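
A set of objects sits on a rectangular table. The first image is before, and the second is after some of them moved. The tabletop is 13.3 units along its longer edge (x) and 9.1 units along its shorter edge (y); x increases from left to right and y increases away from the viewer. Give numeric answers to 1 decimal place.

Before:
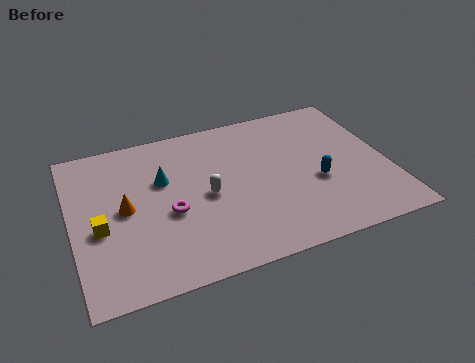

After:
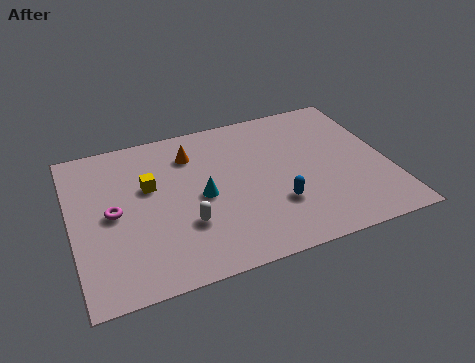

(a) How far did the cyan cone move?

2.1

The cyan cone moved from about (3.9, 5.8) to (5.4, 4.3), a distance of √(1.5² + 1.5²) ≈ 2.1.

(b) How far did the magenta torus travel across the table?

2.4

The magenta torus was near (4.0, 3.8) before and (1.7, 4.5) after, so it travelled √(2.3² + 0.7²) ≈ 2.4 units.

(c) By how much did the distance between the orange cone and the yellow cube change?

+1.0

Before: roughly 1.4 units apart; after: 2.4. That's 1.0 units further apart.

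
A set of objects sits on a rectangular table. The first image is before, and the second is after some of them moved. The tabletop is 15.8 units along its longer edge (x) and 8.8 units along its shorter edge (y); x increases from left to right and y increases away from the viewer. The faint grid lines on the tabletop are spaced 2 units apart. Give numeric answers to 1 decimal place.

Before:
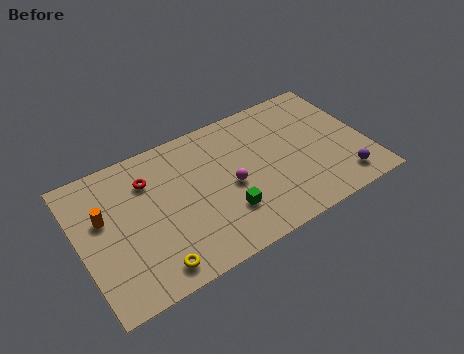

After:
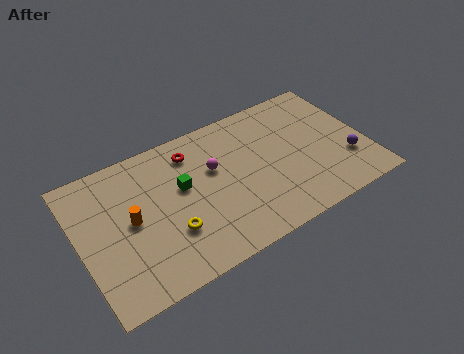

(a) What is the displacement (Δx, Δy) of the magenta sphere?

(-0.7, 1.5)

From the two frames, the magenta sphere sits at roughly (8.2, 4.0) before and (7.5, 5.5) after.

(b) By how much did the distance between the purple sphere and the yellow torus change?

-0.7

The distance was about 10.6 in the first image and 9.9 in the second, so they moved 0.7 units closer together.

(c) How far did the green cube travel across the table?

3.4

From (7.7, 2.5) to (5.7, 5.2), the green cube covered √(2.0² + 2.7²) ≈ 3.4 units.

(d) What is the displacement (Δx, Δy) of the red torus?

(2.5, 0.6)

The red torus started near (4.0, 6.5) and ended near (6.5, 7.1).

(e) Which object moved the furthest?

the green cube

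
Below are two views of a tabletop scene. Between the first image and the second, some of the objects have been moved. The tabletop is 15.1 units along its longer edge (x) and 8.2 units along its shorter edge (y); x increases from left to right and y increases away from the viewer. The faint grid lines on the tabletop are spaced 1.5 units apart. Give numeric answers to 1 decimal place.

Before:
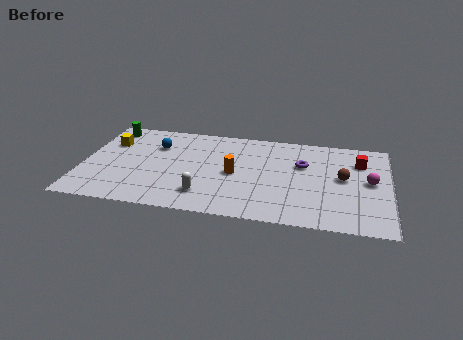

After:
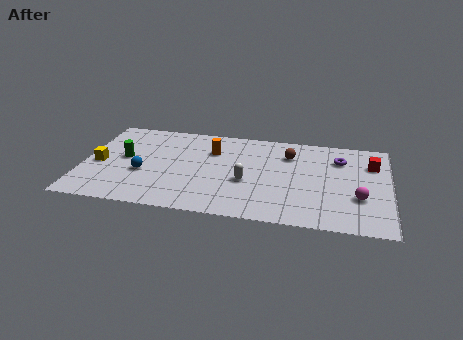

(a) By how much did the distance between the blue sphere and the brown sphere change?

-1.7

They were about 9.4 units apart before and 7.7 after — 1.7 units closer together.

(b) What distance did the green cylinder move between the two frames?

2.8

The green cylinder was near (1.1, 7.1) before and (2.0, 4.4) after, so it travelled √(0.9² + 2.7²) ≈ 2.8 units.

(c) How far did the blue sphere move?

2.6

The blue sphere was near (3.5, 5.8) before and (3.0, 3.2) after, so it travelled √(0.5² + 2.6²) ≈ 2.6 units.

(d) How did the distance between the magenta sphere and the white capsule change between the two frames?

-2.9

Before: roughly 8.4 units apart; after: 5.5. That's 2.9 units closer together.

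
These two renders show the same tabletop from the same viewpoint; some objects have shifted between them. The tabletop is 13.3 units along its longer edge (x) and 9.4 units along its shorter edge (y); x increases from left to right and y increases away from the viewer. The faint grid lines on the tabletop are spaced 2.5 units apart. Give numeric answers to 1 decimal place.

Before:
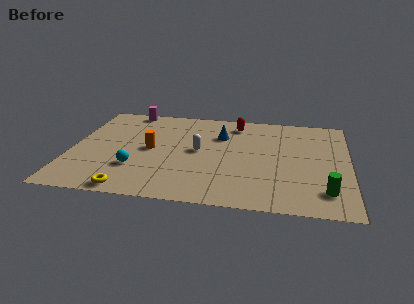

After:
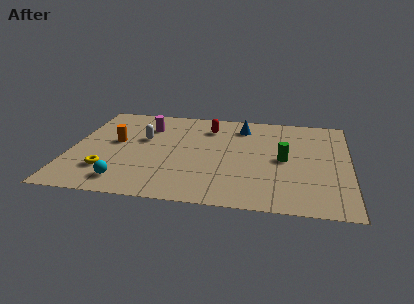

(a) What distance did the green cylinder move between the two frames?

3.4

The green cylinder was near (12.2, 1.9) before and (10.2, 4.6) after, so it travelled √(2.0² + 2.7²) ≈ 3.4 units.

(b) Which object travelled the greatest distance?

the green cylinder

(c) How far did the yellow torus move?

2.0

From (3.1, 0.8) to (1.9, 2.4), the yellow torus covered √(1.2² + 1.6²) ≈ 2.0 units.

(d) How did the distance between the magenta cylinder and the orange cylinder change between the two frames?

-1.8

The distance was about 4.1 in the first image and 2.3 in the second, so they moved 1.8 units closer together.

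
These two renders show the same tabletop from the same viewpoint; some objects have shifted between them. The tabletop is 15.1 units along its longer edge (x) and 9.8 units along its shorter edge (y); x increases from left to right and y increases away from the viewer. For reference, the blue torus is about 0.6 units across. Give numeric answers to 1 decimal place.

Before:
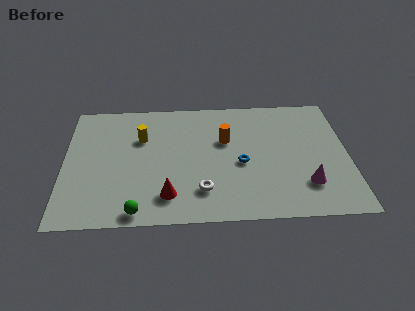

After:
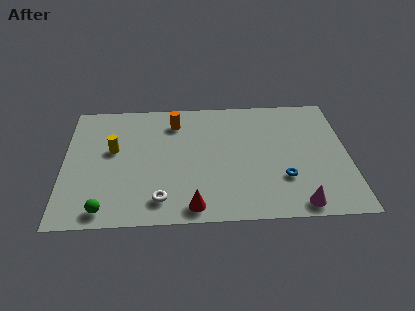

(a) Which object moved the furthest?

the orange cylinder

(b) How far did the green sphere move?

1.7

From (3.9, 0.9) to (2.2, 1.1), the green sphere covered √(1.7² + 0.2²) ≈ 1.7 units.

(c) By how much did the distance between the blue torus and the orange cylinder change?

+5.4

The distance was about 2.1 in the first image and 7.5 in the second, so they moved 5.4 units further apart.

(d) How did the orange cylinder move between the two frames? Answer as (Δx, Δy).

(-2.7, 1.6)

The orange cylinder started near (8.6, 6.2) and ended near (5.9, 7.8).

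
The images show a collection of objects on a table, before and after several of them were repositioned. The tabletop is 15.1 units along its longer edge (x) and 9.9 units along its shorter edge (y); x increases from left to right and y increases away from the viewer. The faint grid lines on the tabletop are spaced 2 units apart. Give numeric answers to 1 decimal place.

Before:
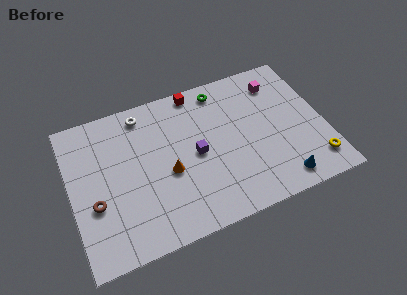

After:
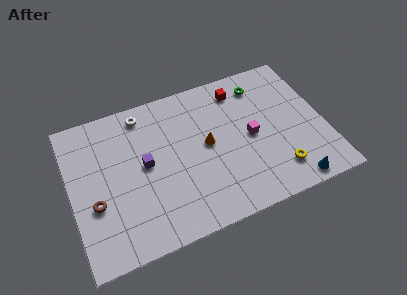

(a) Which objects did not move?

the white torus and the brown torus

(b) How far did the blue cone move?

0.7

The blue cone moved from about (12.1, 1.3) to (12.7, 0.9), a distance of √(0.6² + 0.4²) ≈ 0.7.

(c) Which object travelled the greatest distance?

the magenta cube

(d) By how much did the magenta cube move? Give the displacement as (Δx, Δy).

(-2.0, -3.1)

From the two frames, the magenta cube sits at roughly (12.7, 7.9) before and (10.7, 4.8) after.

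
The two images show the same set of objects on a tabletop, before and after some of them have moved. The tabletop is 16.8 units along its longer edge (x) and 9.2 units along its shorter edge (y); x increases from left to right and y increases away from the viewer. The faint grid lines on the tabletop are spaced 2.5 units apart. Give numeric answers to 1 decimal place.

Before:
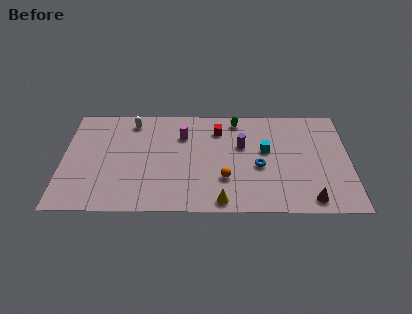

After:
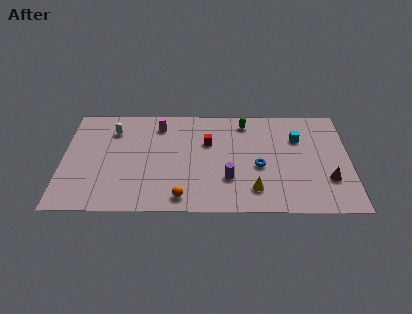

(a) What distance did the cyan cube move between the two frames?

2.2

The cyan cube moved from about (11.9, 5.3) to (13.8, 6.4), a distance of √(1.9² + 1.1²) ≈ 2.2.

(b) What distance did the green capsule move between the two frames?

0.5

The green capsule moved from about (10.2, 8.0) to (10.7, 7.8), a distance of √(0.5² + 0.2²) ≈ 0.5.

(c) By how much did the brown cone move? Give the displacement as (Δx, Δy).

(1.1, 1.7)

The brown cone started near (14.4, 1.1) and ended near (15.5, 2.8).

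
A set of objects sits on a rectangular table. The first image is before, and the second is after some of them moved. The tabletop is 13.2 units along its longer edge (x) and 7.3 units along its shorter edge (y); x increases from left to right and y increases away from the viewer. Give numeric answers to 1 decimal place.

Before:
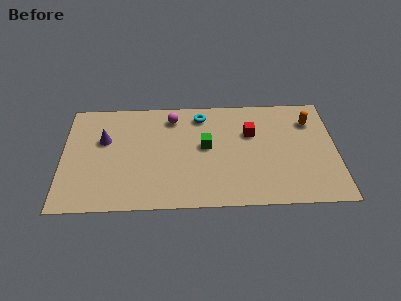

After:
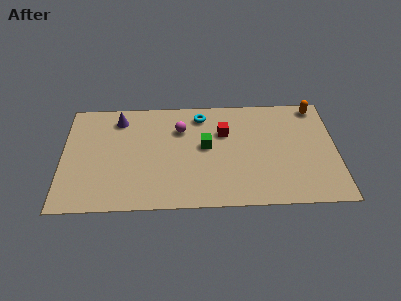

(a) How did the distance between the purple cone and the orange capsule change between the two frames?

-0.4

They were about 10.0 units apart before and 9.6 after — 0.4 units closer together.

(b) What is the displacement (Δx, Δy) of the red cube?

(-1.3, 0.1)

The red cube was at about (9.1, 4.8) and moved to about (7.8, 4.9).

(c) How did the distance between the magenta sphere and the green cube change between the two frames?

-0.9

They were about 2.6 units apart before and 1.7 after — 0.9 units closer together.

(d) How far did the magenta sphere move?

0.9

From (5.3, 6.0) to (5.7, 5.2), the magenta sphere covered √(0.4² + 0.8²) ≈ 0.9 units.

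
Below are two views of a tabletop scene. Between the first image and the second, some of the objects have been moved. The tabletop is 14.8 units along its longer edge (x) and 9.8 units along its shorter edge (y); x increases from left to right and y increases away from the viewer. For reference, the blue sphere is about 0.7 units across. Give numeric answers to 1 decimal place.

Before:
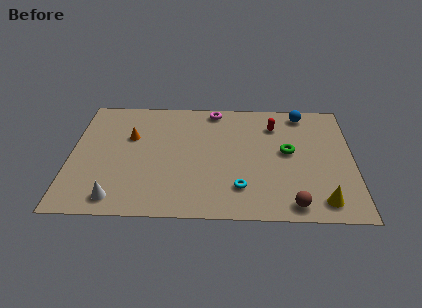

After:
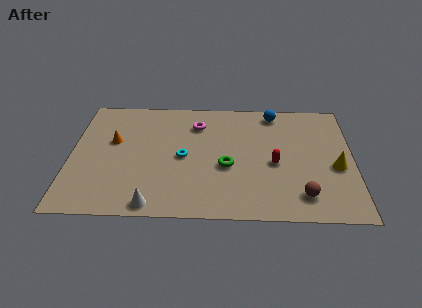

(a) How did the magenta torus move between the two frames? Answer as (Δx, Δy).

(-0.9, -1.3)

The magenta torus was at about (7.5, 8.8) and moved to about (6.6, 7.5).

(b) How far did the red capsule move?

3.2

The red capsule moved from about (10.7, 7.5) to (10.7, 4.3), a distance of √(0.0² + 3.2²) ≈ 3.2.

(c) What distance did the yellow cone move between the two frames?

2.8

From (13.1, 1.4) to (13.9, 4.1), the yellow cone covered √(0.8² + 2.7²) ≈ 2.8 units.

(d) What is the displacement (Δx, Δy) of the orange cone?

(-0.9, -0.4)

From the two frames, the orange cone sits at roughly (3.1, 6.3) before and (2.2, 5.9) after.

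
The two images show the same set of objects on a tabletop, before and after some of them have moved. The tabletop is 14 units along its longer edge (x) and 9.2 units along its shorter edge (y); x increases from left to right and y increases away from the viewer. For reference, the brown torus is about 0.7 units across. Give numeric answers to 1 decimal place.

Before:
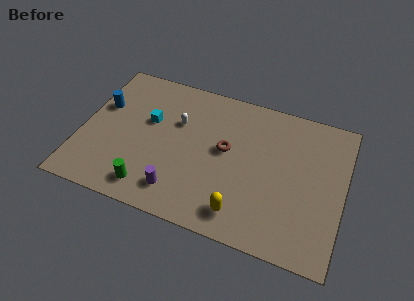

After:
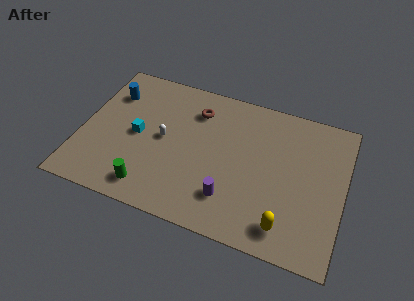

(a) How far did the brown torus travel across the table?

2.7

From (7.7, 5.1) to (5.9, 7.1), the brown torus covered √(1.8² + 2.0²) ≈ 2.7 units.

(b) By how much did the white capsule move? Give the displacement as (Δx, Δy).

(-0.6, -1.3)

From the two frames, the white capsule sits at roughly (5.0, 6.0) before and (4.4, 4.7) after.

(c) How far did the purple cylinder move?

2.7

The purple cylinder was near (5.5, 1.7) before and (8.2, 2.2) after, so it travelled √(2.7² + 0.5²) ≈ 2.7 units.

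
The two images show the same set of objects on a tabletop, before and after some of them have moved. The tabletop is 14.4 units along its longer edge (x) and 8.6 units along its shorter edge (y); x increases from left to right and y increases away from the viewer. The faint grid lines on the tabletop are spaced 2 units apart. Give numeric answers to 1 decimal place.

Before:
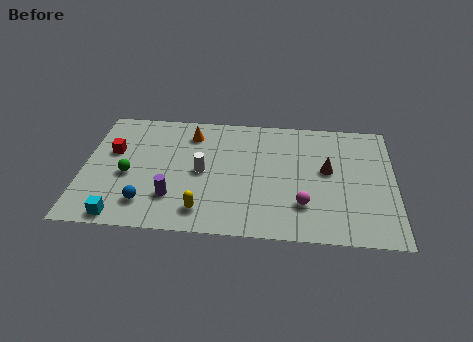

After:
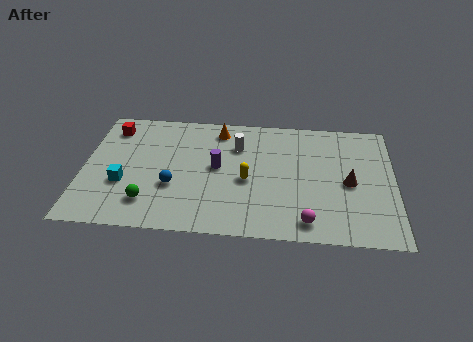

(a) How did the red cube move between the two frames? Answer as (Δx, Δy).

(-0.1, 1.7)

From the two frames, the red cube sits at roughly (1.3, 5.3) before and (1.2, 7.0) after.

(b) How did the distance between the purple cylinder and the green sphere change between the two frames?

+1.6

Before: roughly 2.5 units apart; after: 4.1. That's 1.6 units further apart.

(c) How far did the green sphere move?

2.1

From (2.1, 3.7) to (3.1, 1.9), the green sphere covered √(1.0² + 1.8²) ≈ 2.1 units.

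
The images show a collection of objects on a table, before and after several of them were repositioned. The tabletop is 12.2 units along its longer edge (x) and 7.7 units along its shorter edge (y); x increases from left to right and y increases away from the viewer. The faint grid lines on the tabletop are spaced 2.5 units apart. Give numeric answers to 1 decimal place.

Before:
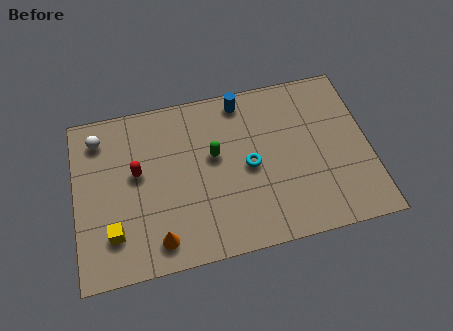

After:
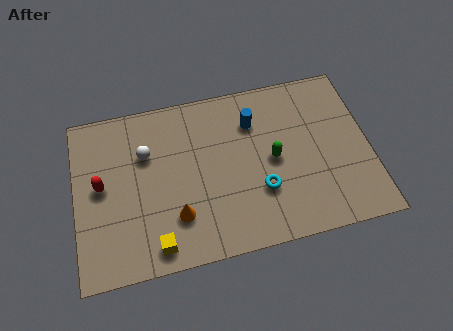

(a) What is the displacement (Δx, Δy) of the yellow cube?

(1.7, -0.9)

From the two frames, the yellow cube sits at roughly (1.5, 1.9) before and (3.2, 1.0) after.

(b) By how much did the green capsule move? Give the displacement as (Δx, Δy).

(2.4, -0.7)

The green capsule started near (5.8, 4.5) and ended near (8.2, 3.8).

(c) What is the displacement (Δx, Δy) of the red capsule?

(-1.5, -0.3)

From the two frames, the red capsule sits at roughly (2.6, 4.4) before and (1.1, 4.1) after.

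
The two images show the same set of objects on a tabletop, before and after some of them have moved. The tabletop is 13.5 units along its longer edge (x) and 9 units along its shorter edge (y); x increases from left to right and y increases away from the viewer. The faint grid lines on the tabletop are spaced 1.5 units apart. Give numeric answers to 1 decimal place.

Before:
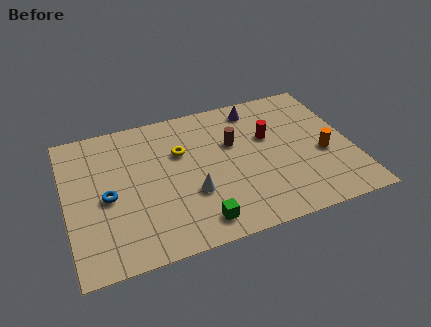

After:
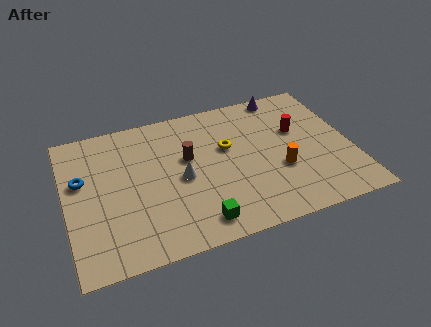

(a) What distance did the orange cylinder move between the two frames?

2.1

The orange cylinder moved from about (12.1, 3.7) to (10.0, 3.3), a distance of √(2.1² + 0.4²) ≈ 2.1.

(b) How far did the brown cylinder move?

2.2

The brown cylinder moved from about (8.0, 5.7) to (5.8, 5.4), a distance of √(2.2² + 0.3²) ≈ 2.2.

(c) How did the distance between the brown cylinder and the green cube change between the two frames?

-0.8

Before: roughly 4.9 units apart; after: 4.1. That's 0.8 units closer together.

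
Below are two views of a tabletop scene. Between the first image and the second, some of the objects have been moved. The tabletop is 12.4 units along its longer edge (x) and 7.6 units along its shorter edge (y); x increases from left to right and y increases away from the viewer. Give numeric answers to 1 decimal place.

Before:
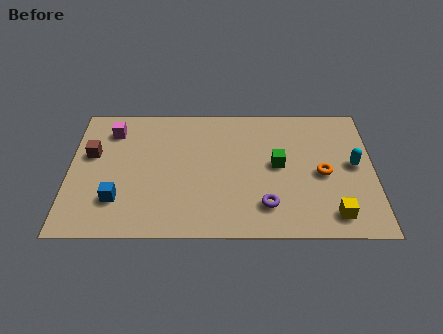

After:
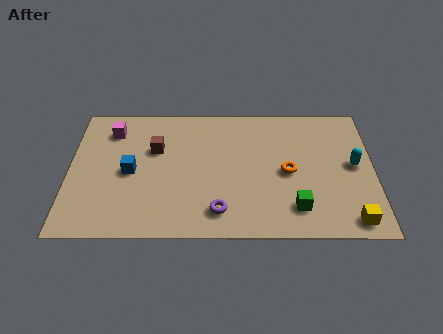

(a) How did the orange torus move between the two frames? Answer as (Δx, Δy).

(-1.4, 0.1)

From the two frames, the orange torus sits at roughly (10.3, 3.5) before and (8.9, 3.6) after.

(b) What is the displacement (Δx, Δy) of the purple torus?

(-1.9, -0.3)

From the two frames, the purple torus sits at roughly (8.0, 1.7) before and (6.1, 1.4) after.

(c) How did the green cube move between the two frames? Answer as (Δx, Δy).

(0.7, -2.4)

The green cube started near (8.5, 4.0) and ended near (9.2, 1.6).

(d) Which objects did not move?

the cyan capsule and the magenta cube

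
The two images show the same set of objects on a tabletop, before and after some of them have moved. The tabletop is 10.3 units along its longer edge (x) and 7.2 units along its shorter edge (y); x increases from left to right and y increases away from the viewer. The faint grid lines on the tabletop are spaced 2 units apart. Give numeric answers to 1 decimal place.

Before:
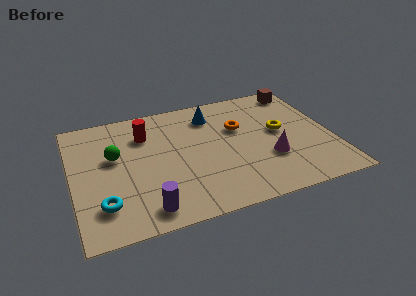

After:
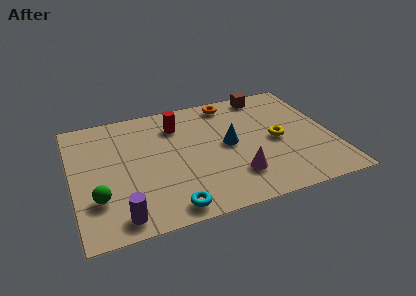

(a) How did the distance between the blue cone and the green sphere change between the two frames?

+1.3

The distance was about 4.2 in the first image and 5.5 in the second, so they moved 1.3 units further apart.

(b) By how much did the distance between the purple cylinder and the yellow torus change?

+0.6

Before: roughly 6.3 units apart; after: 6.9. That's 0.6 units further apart.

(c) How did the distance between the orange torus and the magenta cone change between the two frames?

+2.1

Before: roughly 2.4 units apart; after: 4.5. That's 2.1 units further apart.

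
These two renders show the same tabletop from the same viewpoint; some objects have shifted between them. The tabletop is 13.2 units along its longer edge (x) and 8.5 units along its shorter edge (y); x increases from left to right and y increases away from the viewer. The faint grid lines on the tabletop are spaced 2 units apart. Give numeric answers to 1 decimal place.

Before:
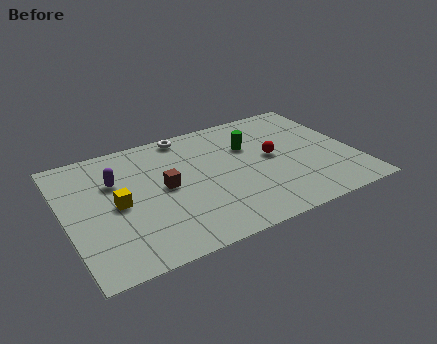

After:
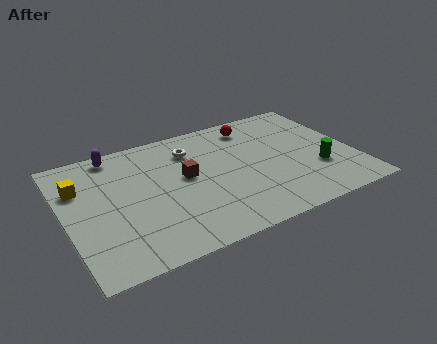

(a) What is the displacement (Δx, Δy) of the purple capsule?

(0.2, 1.9)

From the two frames, the purple capsule sits at roughly (2.4, 5.7) before and (2.6, 7.6) after.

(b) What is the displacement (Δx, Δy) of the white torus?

(0.1, -1.2)

The white torus started near (5.9, 7.7) and ended near (6.0, 6.5).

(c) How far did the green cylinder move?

4.0

The green cylinder moved from about (8.6, 5.7) to (11.4, 2.8), a distance of √(2.8² + 2.9²) ≈ 4.0.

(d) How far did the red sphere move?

2.6

The red sphere was near (9.5, 4.5) before and (9.0, 7.1) after, so it travelled √(0.5² + 2.6²) ≈ 2.6 units.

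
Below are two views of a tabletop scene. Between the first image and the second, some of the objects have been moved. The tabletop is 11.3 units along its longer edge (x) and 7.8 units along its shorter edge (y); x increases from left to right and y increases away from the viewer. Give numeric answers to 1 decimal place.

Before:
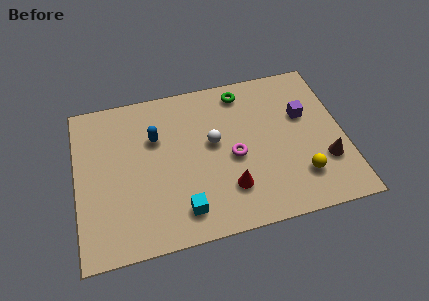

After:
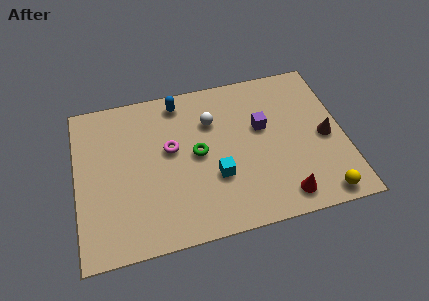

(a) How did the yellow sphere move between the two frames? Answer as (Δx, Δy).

(0.8, -1.1)

The yellow sphere was at about (9.3, 1.9) and moved to about (10.1, 0.8).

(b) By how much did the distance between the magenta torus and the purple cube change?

+0.5

Before: roughly 3.4 units apart; after: 3.9. That's 0.5 units further apart.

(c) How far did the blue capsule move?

1.9

From (3.4, 5.2) to (4.5, 6.8), the blue capsule covered √(1.1² + 1.6²) ≈ 1.9 units.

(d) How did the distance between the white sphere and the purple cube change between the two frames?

-1.7

They were about 3.9 units apart before and 2.2 after — 1.7 units closer together.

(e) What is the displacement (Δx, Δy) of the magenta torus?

(-2.6, 1.0)

The magenta torus was at about (6.6, 3.5) and moved to about (4.0, 4.5).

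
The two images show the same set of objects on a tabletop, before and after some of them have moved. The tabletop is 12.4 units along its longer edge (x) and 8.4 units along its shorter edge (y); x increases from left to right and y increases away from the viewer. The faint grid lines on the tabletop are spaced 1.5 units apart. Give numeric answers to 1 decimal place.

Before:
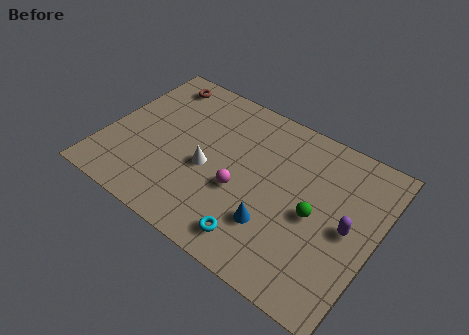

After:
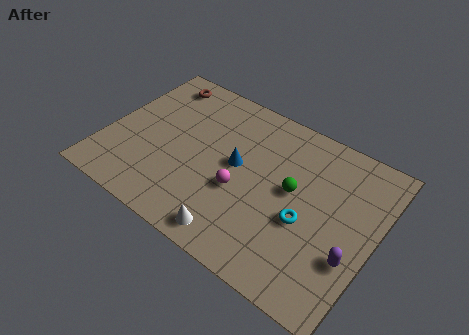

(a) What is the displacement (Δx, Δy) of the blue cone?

(-2.1, 2.1)

From the two frames, the blue cone sits at roughly (8.1, 2.4) before and (6.0, 4.5) after.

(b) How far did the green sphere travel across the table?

1.3

The green sphere moved from about (9.7, 3.9) to (8.6, 4.6), a distance of √(1.1² + 0.7²) ≈ 1.3.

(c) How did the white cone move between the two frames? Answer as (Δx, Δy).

(1.8, -2.6)

The white cone started near (4.8, 3.6) and ended near (6.6, 1.0).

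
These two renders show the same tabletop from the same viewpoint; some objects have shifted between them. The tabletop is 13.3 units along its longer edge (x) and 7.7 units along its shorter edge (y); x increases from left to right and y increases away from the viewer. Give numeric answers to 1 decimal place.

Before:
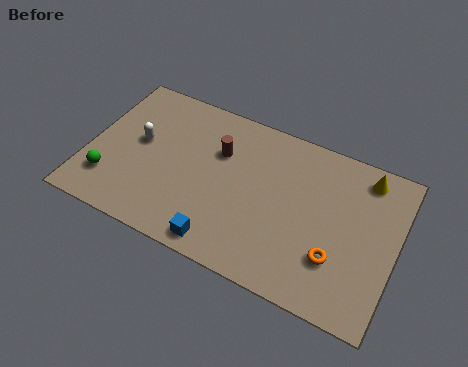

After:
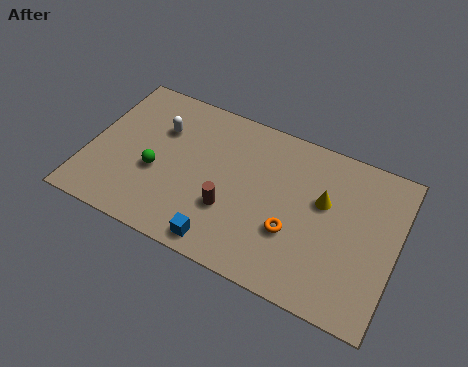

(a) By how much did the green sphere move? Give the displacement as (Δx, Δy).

(1.9, 1.2)

From the two frames, the green sphere sits at roughly (1.1, 1.9) before and (3.0, 3.1) after.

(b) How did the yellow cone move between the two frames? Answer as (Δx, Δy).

(-1.6, -1.9)

The yellow cone started near (11.7, 6.6) and ended near (10.1, 4.7).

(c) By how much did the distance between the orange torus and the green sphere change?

-3.8

They were about 9.8 units apart before and 6.0 after — 3.8 units closer together.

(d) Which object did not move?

the blue cube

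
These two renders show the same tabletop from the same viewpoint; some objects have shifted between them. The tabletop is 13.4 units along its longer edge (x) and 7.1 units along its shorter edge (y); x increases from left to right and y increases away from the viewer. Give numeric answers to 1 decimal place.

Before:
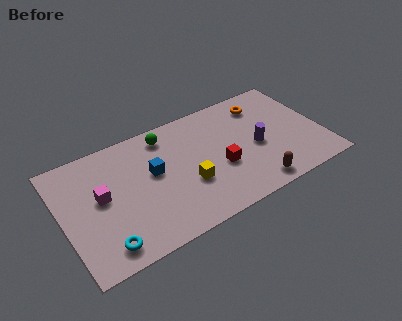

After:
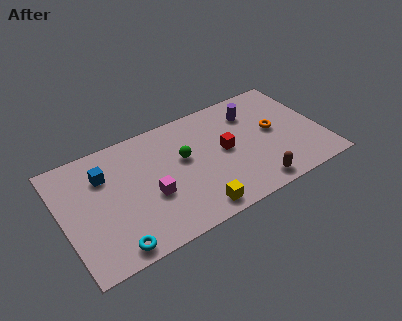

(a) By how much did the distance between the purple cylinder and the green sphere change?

-1.2

Before: roughly 5.2 units apart; after: 4.0. That's 1.2 units closer together.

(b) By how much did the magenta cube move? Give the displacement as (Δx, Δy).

(2.4, -1.1)

The magenta cube started near (2.0, 3.9) and ended near (4.4, 2.8).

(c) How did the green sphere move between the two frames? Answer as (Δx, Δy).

(0.7, -1.8)

The green sphere was at about (5.6, 6.0) and moved to about (6.3, 4.2).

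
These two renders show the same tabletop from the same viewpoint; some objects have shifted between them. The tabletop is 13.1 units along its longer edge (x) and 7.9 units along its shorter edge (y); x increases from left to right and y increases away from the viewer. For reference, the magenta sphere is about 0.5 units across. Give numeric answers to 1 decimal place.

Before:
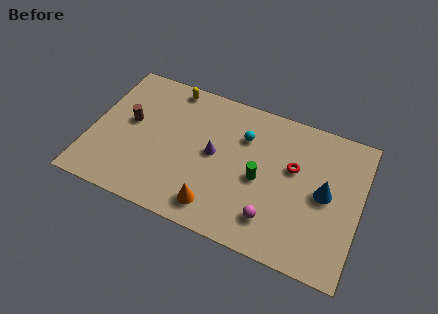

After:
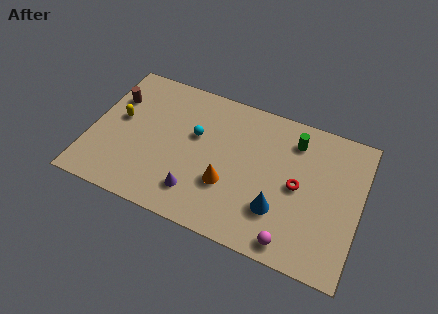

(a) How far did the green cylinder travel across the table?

3.0

The green cylinder moved from about (8.3, 3.6) to (9.7, 6.3), a distance of √(1.4² + 2.7²) ≈ 3.0.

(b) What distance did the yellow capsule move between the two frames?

3.5

The yellow capsule was near (3.5, 7.1) before and (1.3, 4.4) after, so it travelled √(2.2² + 2.7²) ≈ 3.5 units.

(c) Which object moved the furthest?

the yellow capsule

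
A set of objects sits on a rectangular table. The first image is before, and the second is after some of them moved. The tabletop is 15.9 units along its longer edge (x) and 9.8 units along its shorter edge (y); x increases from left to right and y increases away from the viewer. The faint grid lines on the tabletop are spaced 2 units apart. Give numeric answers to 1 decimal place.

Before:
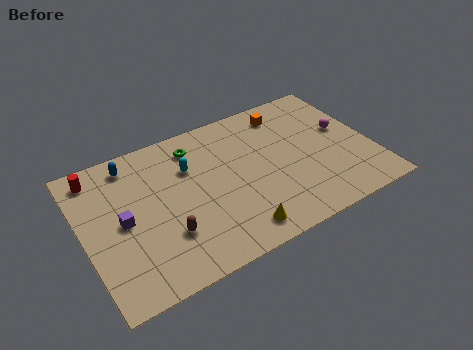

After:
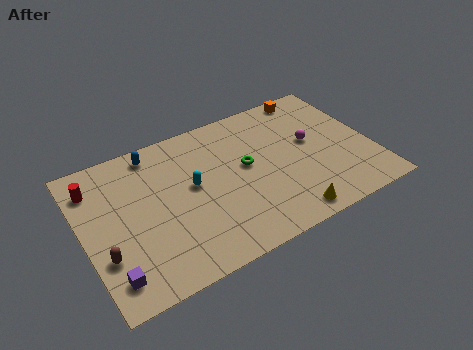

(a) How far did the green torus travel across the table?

3.6

The green torus moved from about (6.5, 8.0) to (9.0, 5.4), a distance of √(2.5² + 2.6²) ≈ 3.6.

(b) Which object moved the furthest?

the green torus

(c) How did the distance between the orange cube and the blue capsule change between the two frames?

+0.3

Before: roughly 8.7 units apart; after: 9.0. That's 0.3 units further apart.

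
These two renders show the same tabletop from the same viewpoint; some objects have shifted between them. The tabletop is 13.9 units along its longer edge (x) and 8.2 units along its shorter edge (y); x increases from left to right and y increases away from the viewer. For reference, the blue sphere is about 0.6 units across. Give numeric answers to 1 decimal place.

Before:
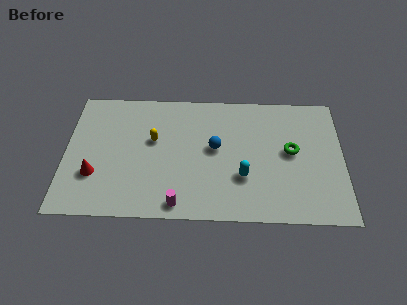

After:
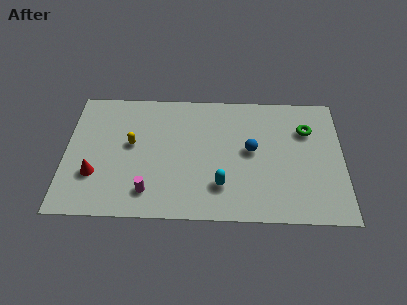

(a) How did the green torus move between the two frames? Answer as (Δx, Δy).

(0.8, 1.4)

The green torus started near (11.3, 4.4) and ended near (12.1, 5.8).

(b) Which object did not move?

the red cone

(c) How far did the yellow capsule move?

1.1

The yellow capsule moved from about (4.4, 4.9) to (3.3, 4.6), a distance of √(1.1² + 0.3²) ≈ 1.1.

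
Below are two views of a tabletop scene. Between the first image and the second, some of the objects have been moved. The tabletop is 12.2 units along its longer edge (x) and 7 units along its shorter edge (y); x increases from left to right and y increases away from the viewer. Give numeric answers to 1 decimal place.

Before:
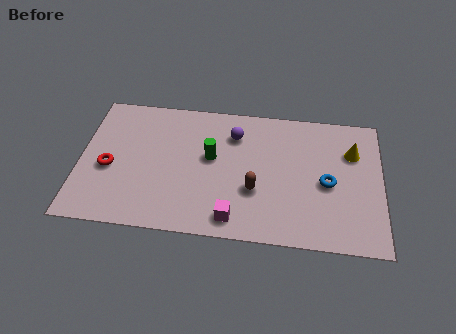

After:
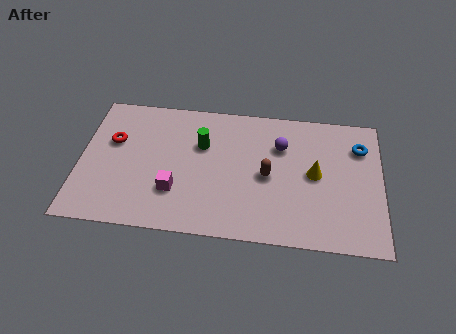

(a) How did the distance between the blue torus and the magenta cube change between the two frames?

+3.7

The distance was about 4.3 in the first image and 8.0 in the second, so they moved 3.7 units further apart.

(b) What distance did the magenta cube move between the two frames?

2.6

The magenta cube was near (6.3, 1.0) before and (3.9, 2.1) after, so it travelled √(2.4² + 1.1²) ≈ 2.6 units.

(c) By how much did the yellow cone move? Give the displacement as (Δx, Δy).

(-1.5, -1.3)

From the two frames, the yellow cone sits at roughly (11.0, 4.9) before and (9.5, 3.6) after.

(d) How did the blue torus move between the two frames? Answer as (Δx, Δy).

(1.3, 2.0)

From the two frames, the blue torus sits at roughly (10.0, 3.2) before and (11.3, 5.2) after.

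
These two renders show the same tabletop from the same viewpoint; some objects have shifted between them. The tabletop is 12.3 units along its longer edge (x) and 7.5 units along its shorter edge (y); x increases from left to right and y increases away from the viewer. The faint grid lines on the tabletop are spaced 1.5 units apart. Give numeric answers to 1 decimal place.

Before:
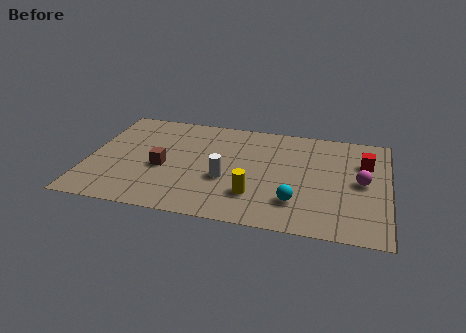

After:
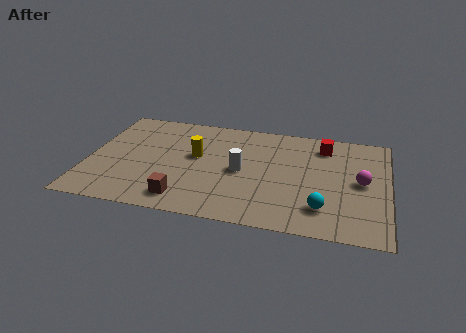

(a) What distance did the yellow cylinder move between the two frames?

3.4

The yellow cylinder moved from about (6.9, 2.0) to (4.4, 4.3), a distance of √(2.5² + 2.3²) ≈ 3.4.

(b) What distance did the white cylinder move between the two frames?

0.9

The white cylinder was near (5.7, 2.9) before and (6.3, 3.6) after, so it travelled √(0.6² + 0.7²) ≈ 0.9 units.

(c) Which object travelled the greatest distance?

the yellow cylinder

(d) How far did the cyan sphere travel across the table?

1.1

The cyan sphere was near (8.6, 1.9) before and (9.7, 1.7) after, so it travelled √(1.1² + 0.2²) ≈ 1.1 units.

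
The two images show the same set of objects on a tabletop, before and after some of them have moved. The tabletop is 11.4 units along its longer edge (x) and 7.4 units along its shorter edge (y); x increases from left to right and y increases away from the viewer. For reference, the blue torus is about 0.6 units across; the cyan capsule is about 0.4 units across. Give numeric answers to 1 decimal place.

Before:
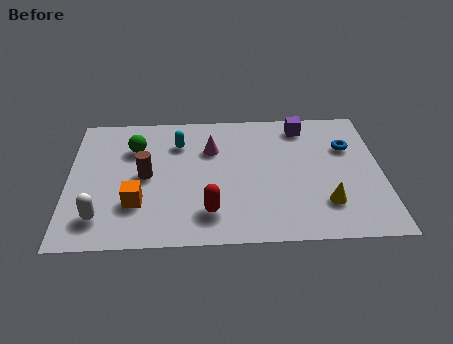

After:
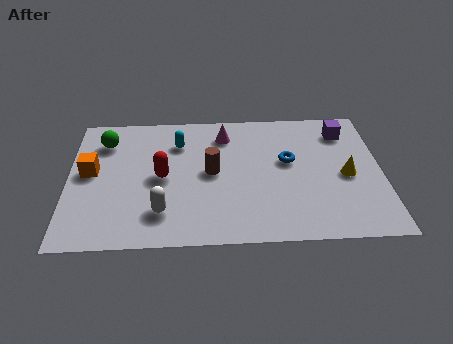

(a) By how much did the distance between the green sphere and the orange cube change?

-1.3

They were about 3.1 units apart before and 1.8 after — 1.3 units closer together.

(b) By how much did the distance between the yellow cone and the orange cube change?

+2.5

Before: roughly 6.8 units apart; after: 9.3. That's 2.5 units further apart.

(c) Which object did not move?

the cyan capsule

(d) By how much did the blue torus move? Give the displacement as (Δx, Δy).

(-2.2, -0.7)

From the two frames, the blue torus sits at roughly (10.2, 5.0) before and (8.0, 4.3) after.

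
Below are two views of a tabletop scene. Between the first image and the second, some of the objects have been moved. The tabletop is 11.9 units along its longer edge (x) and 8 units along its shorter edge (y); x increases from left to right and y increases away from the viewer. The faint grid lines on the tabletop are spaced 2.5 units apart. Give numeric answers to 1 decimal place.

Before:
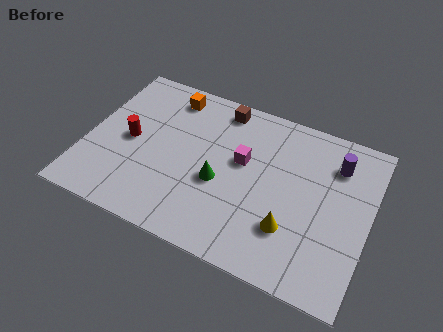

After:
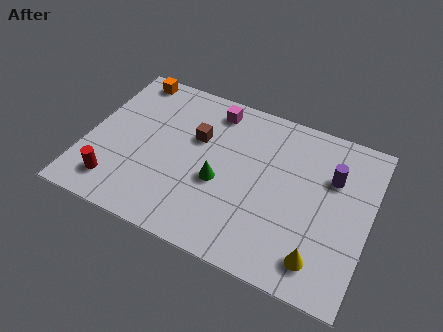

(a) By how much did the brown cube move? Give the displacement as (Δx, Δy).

(-0.8, -1.9)

The brown cube was at about (5.3, 7.0) and moved to about (4.5, 5.1).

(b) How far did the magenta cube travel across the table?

2.6

The magenta cube moved from about (6.5, 4.7) to (5.0, 6.8), a distance of √(1.5² + 2.1²) ≈ 2.6.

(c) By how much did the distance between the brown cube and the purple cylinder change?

+0.6

The distance was about 5.1 in the first image and 5.7 in the second, so they moved 0.6 units further apart.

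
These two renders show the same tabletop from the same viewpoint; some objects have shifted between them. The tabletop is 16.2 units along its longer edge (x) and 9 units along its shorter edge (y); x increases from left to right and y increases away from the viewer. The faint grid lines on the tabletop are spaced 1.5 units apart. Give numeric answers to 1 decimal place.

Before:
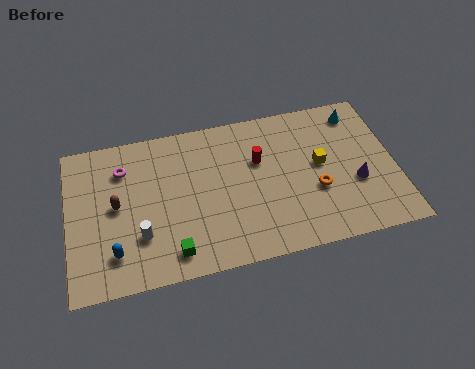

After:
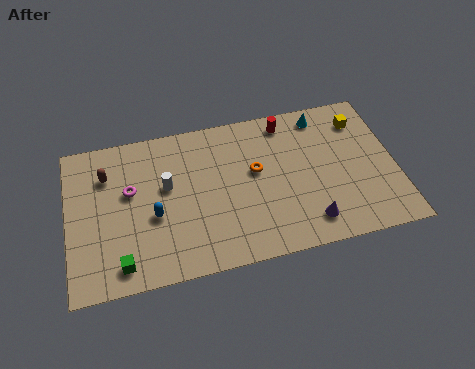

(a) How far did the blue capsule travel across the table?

2.6

From (2.2, 2.0) to (4.2, 3.7), the blue capsule covered √(2.0² + 1.7²) ≈ 2.6 units.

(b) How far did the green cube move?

2.5

The green cube moved from about (5.0, 1.4) to (2.5, 1.3), a distance of √(2.5² + 0.1²) ≈ 2.5.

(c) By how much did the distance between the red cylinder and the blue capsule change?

-0.3

The distance was about 8.2 in the first image and 7.9 in the second, so they moved 0.3 units closer together.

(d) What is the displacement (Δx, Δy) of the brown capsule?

(-0.4, 1.9)

The brown capsule was at about (2.4, 4.7) and moved to about (2.0, 6.6).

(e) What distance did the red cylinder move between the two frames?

2.5

The red cylinder was near (9.5, 5.8) before and (11.0, 7.8) after, so it travelled √(1.5² + 2.0²) ≈ 2.5 units.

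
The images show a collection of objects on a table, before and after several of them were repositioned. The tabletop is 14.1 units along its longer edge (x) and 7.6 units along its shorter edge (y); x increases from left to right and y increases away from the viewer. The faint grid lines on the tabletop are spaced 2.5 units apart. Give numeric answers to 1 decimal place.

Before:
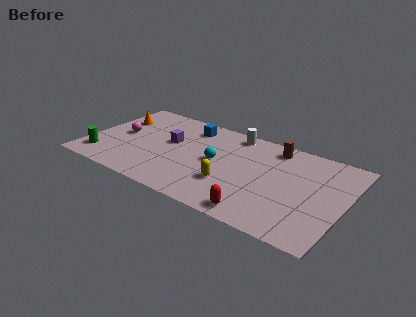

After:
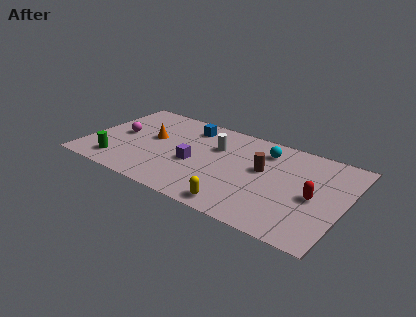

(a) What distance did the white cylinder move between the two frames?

1.7

The white cylinder was near (7.6, 6.7) before and (6.9, 5.1) after, so it travelled √(0.7² + 1.6²) ≈ 1.7 units.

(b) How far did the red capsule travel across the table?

3.7

The red capsule was near (9.9, 0.9) before and (12.5, 3.5) after, so it travelled √(2.6² + 2.6²) ≈ 3.7 units.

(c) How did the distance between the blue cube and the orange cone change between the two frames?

-1.5

They were about 4.1 units apart before and 2.6 after — 1.5 units closer together.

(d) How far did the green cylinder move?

1.0

The green cylinder moved from about (1.0, 1.5) to (2.0, 1.4), a distance of √(1.0² + 0.1²) ≈ 1.0.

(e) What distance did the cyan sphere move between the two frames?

3.2

From (7.1, 3.9) to (9.5, 6.0), the cyan sphere covered √(2.4² + 2.1²) ≈ 3.2 units.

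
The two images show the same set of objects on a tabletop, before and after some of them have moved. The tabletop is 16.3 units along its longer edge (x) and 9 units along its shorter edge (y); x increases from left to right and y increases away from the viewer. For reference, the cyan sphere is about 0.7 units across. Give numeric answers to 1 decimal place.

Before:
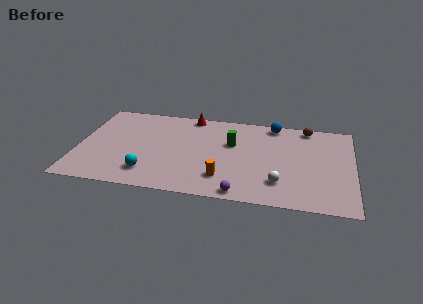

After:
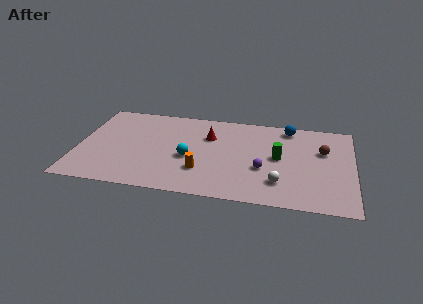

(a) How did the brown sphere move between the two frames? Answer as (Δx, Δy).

(1.0, -2.3)

The brown sphere was at about (13.5, 8.1) and moved to about (14.5, 5.8).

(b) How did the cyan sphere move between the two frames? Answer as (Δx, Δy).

(2.3, 1.9)

The cyan sphere was at about (4.3, 1.9) and moved to about (6.6, 3.8).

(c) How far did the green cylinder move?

3.0

From (9.1, 5.7) to (11.9, 4.7), the green cylinder covered √(2.8² + 1.0²) ≈ 3.0 units.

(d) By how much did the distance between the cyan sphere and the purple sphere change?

-1.2

Before: roughly 5.6 units apart; after: 4.4. That's 1.2 units closer together.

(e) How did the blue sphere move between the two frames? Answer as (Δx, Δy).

(0.9, -0.2)

The blue sphere started near (11.5, 8.1) and ended near (12.4, 7.9).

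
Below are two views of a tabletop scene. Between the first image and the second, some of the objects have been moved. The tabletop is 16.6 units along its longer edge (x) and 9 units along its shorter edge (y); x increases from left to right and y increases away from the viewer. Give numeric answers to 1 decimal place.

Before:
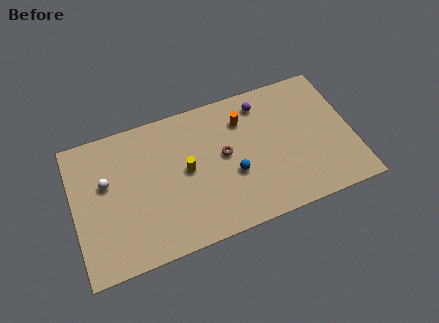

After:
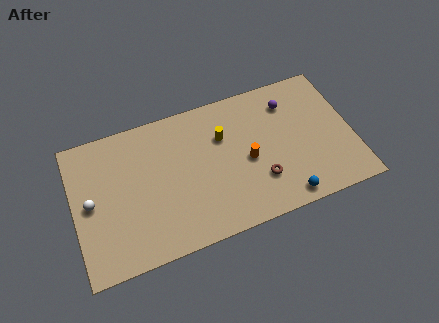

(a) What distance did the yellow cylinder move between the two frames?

2.7

The yellow cylinder moved from about (6.7, 4.7) to (9.0, 6.1), a distance of √(2.3² + 1.4²) ≈ 2.7.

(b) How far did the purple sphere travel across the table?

1.7

The purple sphere was near (11.5, 7.5) before and (13.1, 7.0) after, so it travelled √(1.6² + 0.5²) ≈ 1.7 units.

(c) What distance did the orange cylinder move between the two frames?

2.7

The orange cylinder was near (10.3, 6.8) before and (10.3, 4.1) after, so it travelled √(0.0² + 2.7²) ≈ 2.7 units.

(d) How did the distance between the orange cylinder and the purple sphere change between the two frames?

+2.6

The distance was about 1.4 in the first image and 4.0 in the second, so they moved 2.6 units further apart.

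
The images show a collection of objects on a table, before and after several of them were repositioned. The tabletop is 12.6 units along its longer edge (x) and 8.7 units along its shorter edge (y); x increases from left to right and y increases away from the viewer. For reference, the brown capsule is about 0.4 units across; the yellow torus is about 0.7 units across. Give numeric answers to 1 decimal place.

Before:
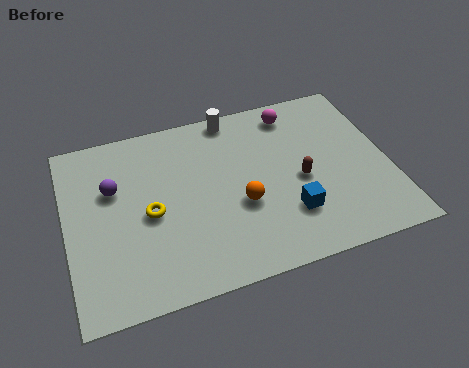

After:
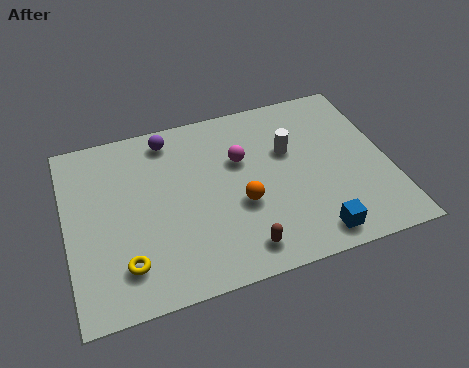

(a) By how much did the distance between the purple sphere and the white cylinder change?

-0.4

They were about 5.4 units apart before and 5.0 after — 0.4 units closer together.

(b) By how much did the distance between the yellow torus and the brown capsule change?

-1.5

They were about 5.9 units apart before and 4.4 after — 1.5 units closer together.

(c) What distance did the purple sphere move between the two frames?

3.0

The purple sphere was near (1.9, 5.6) before and (4.2, 7.5) after, so it travelled √(2.3² + 1.9²) ≈ 3.0 units.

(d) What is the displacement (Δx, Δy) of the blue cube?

(0.8, -1.3)

The blue cube was at about (8.5, 2.4) and moved to about (9.3, 1.1).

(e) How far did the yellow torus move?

2.4

From (3.2, 4.0) to (2.1, 1.9), the yellow torus covered √(1.1² + 2.1²) ≈ 2.4 units.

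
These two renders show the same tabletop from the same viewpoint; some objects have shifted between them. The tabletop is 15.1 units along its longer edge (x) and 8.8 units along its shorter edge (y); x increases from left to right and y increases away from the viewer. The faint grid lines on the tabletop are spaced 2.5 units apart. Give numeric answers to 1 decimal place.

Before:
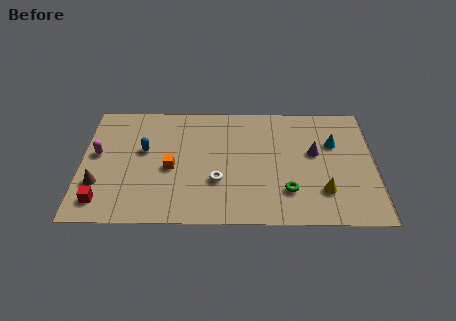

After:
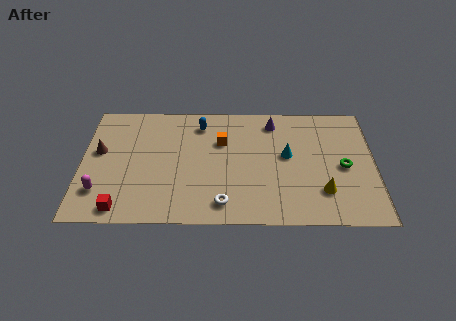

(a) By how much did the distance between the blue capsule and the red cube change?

+3.1

They were about 4.3 units apart before and 7.4 after — 3.1 units further apart.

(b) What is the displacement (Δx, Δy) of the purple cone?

(-2.1, 2.3)

The purple cone started near (12.0, 5.1) and ended near (9.9, 7.4).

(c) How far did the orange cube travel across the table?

3.3

From (4.6, 3.9) to (7.2, 5.9), the orange cube covered √(2.6² + 2.0²) ≈ 3.3 units.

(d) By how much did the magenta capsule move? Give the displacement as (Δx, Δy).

(0.2, -2.7)

The magenta capsule started near (0.8, 4.9) and ended near (1.0, 2.2).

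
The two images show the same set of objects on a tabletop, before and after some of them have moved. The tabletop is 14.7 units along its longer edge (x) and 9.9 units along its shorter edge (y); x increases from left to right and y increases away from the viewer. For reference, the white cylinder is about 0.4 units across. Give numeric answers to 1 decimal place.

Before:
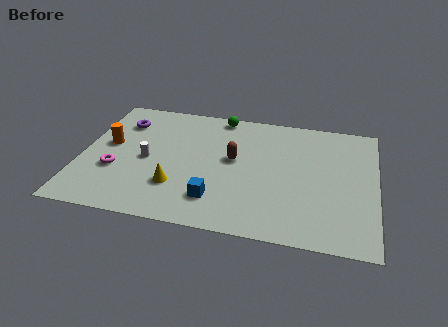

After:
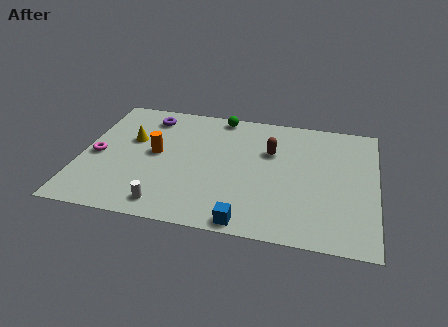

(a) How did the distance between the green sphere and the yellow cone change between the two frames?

-1.3

They were about 6.5 units apart before and 5.2 after — 1.3 units closer together.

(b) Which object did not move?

the green sphere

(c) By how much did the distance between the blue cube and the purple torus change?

+1.8

They were about 7.4 units apart before and 9.2 after — 1.8 units further apart.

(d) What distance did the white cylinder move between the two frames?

3.5

The white cylinder moved from about (3.3, 4.6) to (4.5, 1.3), a distance of √(1.2² + 3.3²) ≈ 3.5.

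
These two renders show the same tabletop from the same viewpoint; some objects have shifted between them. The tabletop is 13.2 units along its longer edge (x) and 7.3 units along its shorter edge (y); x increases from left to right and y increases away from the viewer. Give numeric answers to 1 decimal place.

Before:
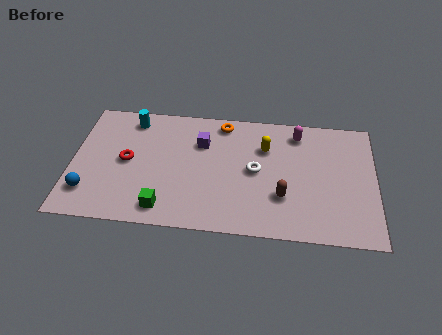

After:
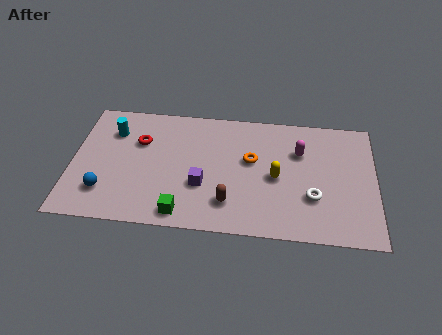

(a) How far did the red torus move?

1.3

The red torus moved from about (2.4, 3.7) to (2.9, 4.9), a distance of √(0.5² + 1.2²) ≈ 1.3.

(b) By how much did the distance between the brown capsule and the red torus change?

-1.8

The distance was about 6.9 in the first image and 5.1 in the second, so they moved 1.8 units closer together.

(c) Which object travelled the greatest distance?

the white torus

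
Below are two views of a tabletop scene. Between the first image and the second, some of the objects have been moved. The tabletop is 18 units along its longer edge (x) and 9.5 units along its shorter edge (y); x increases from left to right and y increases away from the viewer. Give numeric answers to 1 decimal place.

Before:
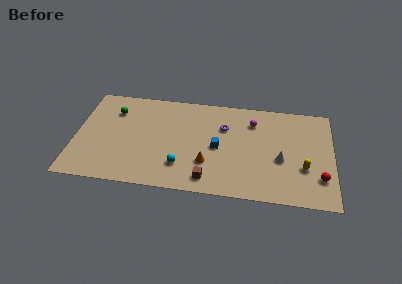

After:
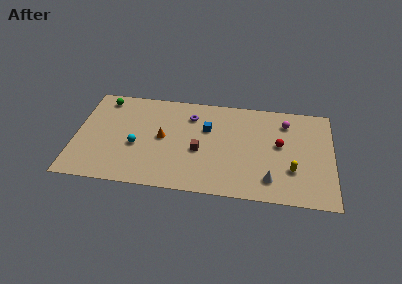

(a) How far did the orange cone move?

3.8

The orange cone moved from about (9.3, 2.9) to (6.1, 4.9), a distance of √(3.2² + 2.0²) ≈ 3.8.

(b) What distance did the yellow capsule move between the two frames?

0.9

The yellow capsule moved from about (16.0, 3.3) to (15.2, 3.0), a distance of √(0.8² + 0.3²) ≈ 0.9.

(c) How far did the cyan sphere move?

3.5

From (7.5, 2.4) to (4.3, 3.9), the cyan sphere covered √(3.2² + 1.5²) ≈ 3.5 units.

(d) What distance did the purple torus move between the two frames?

2.5

From (10.4, 6.5) to (8.0, 7.3), the purple torus covered √(2.4² + 0.8²) ≈ 2.5 units.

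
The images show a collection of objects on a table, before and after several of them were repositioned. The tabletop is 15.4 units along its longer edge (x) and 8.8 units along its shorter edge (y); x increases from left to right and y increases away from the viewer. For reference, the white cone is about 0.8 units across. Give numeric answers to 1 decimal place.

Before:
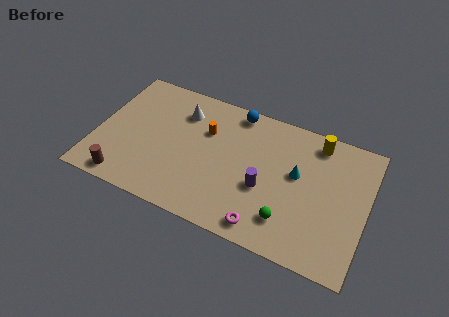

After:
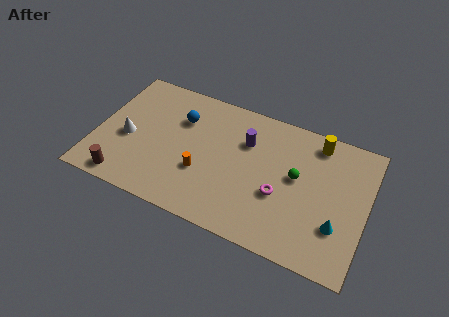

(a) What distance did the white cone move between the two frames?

4.0

The white cone was near (4.6, 6.7) before and (1.8, 3.8) after, so it travelled √(2.8² + 2.9²) ≈ 4.0 units.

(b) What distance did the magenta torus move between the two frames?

2.4

From (10.0, 1.1) to (10.6, 3.4), the magenta torus covered √(0.6² + 2.3²) ≈ 2.4 units.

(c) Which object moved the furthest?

the white cone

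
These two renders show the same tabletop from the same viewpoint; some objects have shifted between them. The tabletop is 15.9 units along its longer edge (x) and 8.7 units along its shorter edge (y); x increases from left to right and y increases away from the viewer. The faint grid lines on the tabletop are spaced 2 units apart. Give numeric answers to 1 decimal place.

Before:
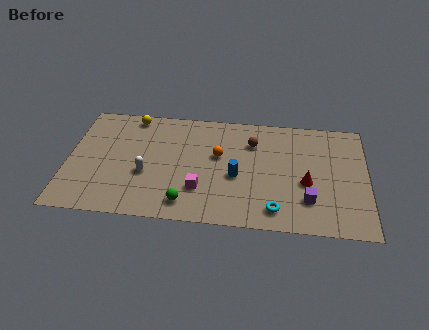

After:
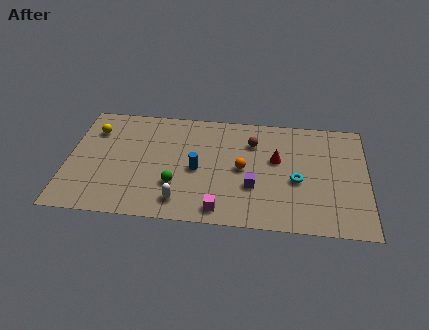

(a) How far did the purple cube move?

3.0

From (12.8, 2.3) to (9.9, 3.0), the purple cube covered √(2.9² + 0.7²) ≈ 3.0 units.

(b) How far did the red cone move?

2.3

From (12.7, 3.6) to (11.1, 5.2), the red cone covered √(1.6² + 1.6²) ≈ 2.3 units.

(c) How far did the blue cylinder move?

2.1

The blue cylinder was near (9.0, 3.7) before and (6.9, 4.0) after, so it travelled √(2.1² + 0.3²) ≈ 2.1 units.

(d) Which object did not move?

the brown sphere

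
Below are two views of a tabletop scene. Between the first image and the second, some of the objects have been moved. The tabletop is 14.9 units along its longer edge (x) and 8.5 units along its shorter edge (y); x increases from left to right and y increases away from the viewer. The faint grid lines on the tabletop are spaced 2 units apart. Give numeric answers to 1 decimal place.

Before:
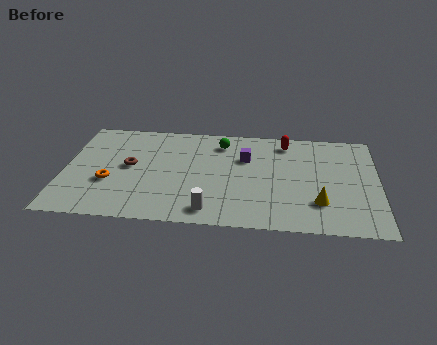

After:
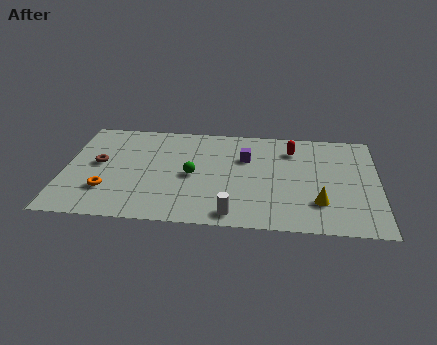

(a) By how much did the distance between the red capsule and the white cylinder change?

-0.7

The distance was about 6.9 in the first image and 6.2 in the second, so they moved 0.7 units closer together.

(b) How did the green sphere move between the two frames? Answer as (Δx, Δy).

(-1.3, -2.9)

From the two frames, the green sphere sits at roughly (7.4, 6.9) before and (6.1, 4.0) after.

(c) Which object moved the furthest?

the green sphere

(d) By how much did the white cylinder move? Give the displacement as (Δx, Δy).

(1.1, -0.2)

The white cylinder was at about (7.0, 1.2) and moved to about (8.1, 1.0).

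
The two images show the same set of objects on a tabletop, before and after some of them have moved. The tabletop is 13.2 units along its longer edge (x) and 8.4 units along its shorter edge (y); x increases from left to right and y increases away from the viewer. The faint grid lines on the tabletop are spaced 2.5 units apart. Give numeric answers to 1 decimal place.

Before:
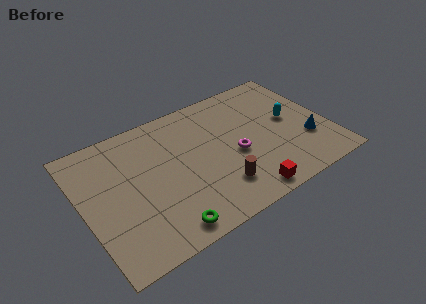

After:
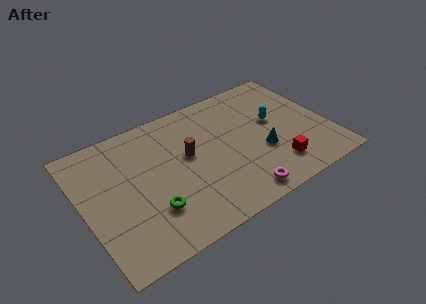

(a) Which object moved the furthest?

the brown cylinder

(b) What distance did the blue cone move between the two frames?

2.4

From (11.9, 2.7) to (9.5, 3.1), the blue cone covered √(2.4² + 0.4²) ≈ 2.4 units.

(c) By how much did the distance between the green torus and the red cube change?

+2.4

They were about 4.3 units apart before and 6.7 after — 2.4 units further apart.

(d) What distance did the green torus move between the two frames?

1.5

The green torus was near (3.8, 1.0) before and (3.3, 2.4) after, so it travelled √(0.5² + 1.4²) ≈ 1.5 units.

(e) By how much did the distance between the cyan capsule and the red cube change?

-1.8

The distance was about 4.8 in the first image and 3.0 in the second, so they moved 1.8 units closer together.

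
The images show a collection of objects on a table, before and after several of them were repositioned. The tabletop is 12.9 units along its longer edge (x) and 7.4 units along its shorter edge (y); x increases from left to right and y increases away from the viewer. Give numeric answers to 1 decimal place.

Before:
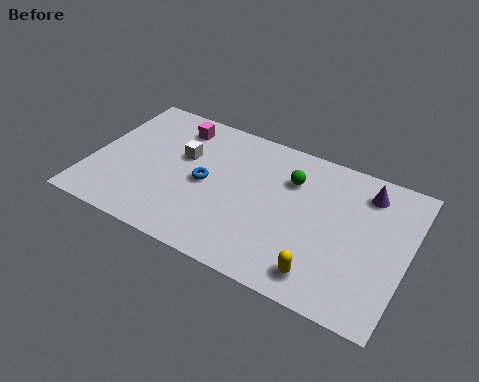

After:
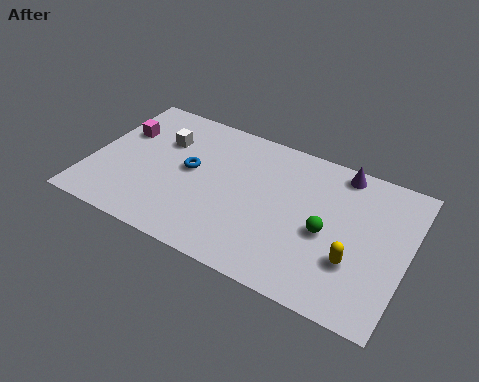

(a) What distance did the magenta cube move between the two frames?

2.4

The magenta cube moved from about (3.1, 6.1) to (1.0, 4.9), a distance of √(2.1² + 1.2²) ≈ 2.4.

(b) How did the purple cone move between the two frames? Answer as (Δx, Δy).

(-1.1, 0.6)

From the two frames, the purple cone sits at roughly (11.0, 6.0) before and (9.9, 6.6) after.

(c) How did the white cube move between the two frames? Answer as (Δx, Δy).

(-0.9, 0.5)

The white cube was at about (3.6, 4.6) and moved to about (2.7, 5.1).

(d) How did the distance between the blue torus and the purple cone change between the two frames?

-0.3

The distance was about 6.7 in the first image and 6.4 in the second, so they moved 0.3 units closer together.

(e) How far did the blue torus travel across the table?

0.8

The blue torus moved from about (4.7, 3.6) to (4.0, 4.0), a distance of √(0.7² + 0.4²) ≈ 0.8.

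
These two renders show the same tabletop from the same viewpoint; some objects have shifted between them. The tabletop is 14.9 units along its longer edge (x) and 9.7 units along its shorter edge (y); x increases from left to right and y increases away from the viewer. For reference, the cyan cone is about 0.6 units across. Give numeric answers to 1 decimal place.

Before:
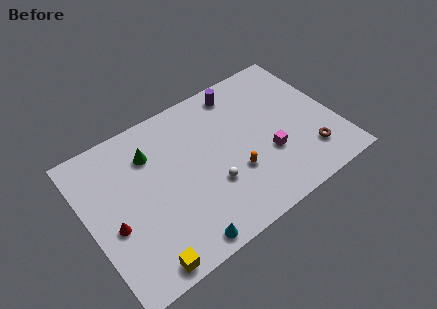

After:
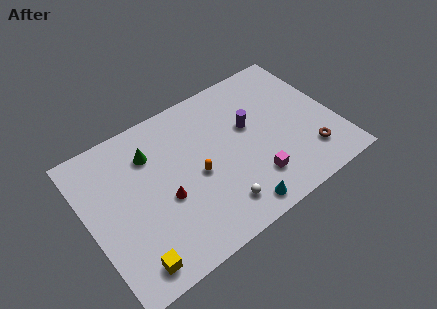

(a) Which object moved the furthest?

the cyan cone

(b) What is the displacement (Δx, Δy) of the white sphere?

(0.1, -1.5)

From the two frames, the white sphere sits at roughly (7.1, 3.3) before and (7.2, 1.8) after.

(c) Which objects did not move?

the brown torus and the green cone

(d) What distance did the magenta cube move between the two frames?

1.6

From (10.6, 3.4) to (9.5, 2.3), the magenta cube covered √(1.1² + 1.1²) ≈ 1.6 units.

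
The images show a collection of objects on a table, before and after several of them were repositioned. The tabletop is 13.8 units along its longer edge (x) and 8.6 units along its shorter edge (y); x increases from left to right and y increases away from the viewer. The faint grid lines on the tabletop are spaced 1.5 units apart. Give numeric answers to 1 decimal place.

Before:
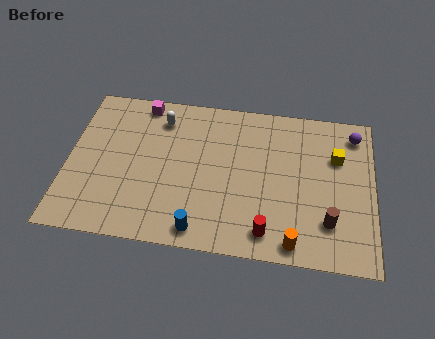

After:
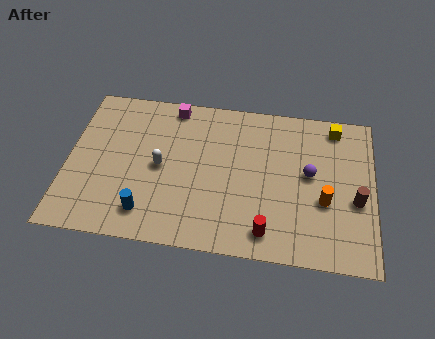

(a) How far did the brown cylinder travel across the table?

1.8

The brown cylinder was near (11.8, 2.2) before and (13.0, 3.5) after, so it travelled √(1.2² + 1.3²) ≈ 1.8 units.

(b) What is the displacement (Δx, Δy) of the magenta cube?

(1.4, 0.0)

The magenta cube started near (3.2, 7.7) and ended near (4.6, 7.7).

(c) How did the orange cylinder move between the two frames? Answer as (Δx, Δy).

(1.3, 2.4)

The orange cylinder was at about (10.3, 0.9) and moved to about (11.6, 3.3).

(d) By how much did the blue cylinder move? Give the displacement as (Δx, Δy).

(-2.4, 0.6)

From the two frames, the blue cylinder sits at roughly (6.1, 1.0) before and (3.7, 1.6) after.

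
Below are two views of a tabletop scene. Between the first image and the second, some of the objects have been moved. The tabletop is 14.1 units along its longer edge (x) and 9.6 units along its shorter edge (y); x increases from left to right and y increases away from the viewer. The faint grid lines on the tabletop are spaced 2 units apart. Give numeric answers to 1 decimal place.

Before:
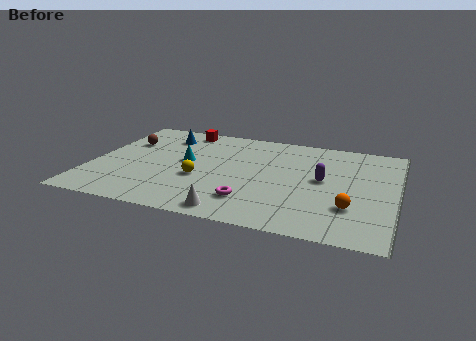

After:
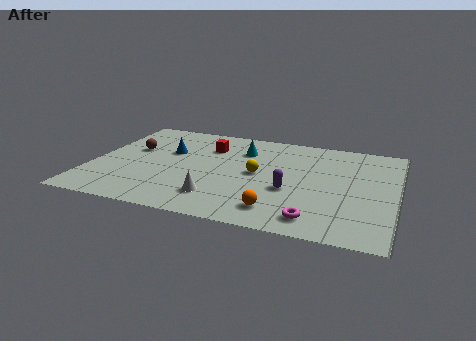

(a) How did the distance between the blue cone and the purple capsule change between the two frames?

-1.8

The distance was about 8.1 in the first image and 6.3 in the second, so they moved 1.8 units closer together.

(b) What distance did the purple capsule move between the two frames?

2.0

The purple capsule moved from about (10.7, 5.1) to (9.3, 3.7), a distance of √(1.4² + 1.4²) ≈ 2.0.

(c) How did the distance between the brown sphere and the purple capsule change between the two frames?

-1.6

The distance was about 9.5 in the first image and 7.9 in the second, so they moved 1.6 units closer together.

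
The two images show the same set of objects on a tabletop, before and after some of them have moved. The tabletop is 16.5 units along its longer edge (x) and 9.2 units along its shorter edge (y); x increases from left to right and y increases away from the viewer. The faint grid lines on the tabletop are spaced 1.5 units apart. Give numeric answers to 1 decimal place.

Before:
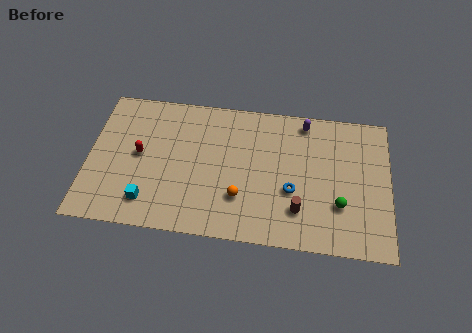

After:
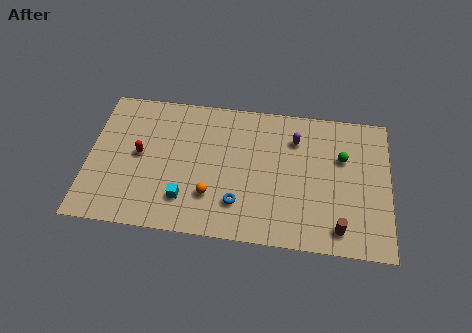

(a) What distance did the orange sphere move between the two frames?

1.6

The orange sphere was near (8.4, 2.7) before and (6.8, 2.6) after, so it travelled √(1.6² + 0.1²) ≈ 1.6 units.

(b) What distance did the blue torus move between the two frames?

3.1

The blue torus moved from about (11.2, 3.5) to (8.3, 2.3), a distance of √(2.9² + 1.2²) ≈ 3.1.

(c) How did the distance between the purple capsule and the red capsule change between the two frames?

-0.8

Before: roughly 9.6 units apart; after: 8.8. That's 0.8 units closer together.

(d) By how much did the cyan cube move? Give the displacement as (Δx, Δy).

(2.0, 0.4)

The cyan cube was at about (3.4, 1.8) and moved to about (5.4, 2.2).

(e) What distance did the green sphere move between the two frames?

3.1

From (13.8, 2.9) to (13.9, 6.0), the green sphere covered √(0.1² + 3.1²) ≈ 3.1 units.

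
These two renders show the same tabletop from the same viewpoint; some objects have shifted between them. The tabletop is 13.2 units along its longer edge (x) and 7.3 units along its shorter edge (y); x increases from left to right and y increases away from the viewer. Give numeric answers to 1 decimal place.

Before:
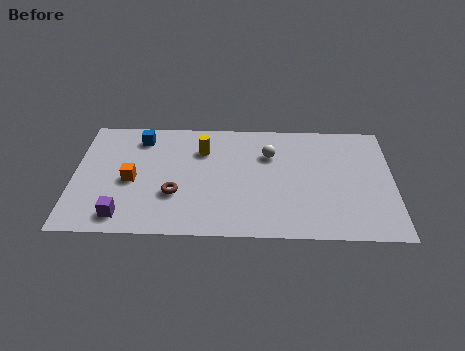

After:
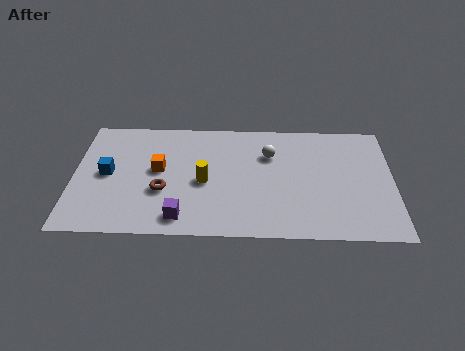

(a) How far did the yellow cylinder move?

2.0

From (5.3, 5.3) to (5.4, 3.3), the yellow cylinder covered √(0.1² + 2.0²) ≈ 2.0 units.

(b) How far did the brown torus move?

0.5

From (4.2, 2.5) to (3.7, 2.7), the brown torus covered √(0.5² + 0.2²) ≈ 0.5 units.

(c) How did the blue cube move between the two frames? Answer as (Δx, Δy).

(-1.3, -2.3)

From the two frames, the blue cube sits at roughly (2.7, 6.0) before and (1.4, 3.7) after.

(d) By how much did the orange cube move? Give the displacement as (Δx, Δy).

(1.1, 0.7)

From the two frames, the orange cube sits at roughly (2.4, 3.3) before and (3.5, 4.0) after.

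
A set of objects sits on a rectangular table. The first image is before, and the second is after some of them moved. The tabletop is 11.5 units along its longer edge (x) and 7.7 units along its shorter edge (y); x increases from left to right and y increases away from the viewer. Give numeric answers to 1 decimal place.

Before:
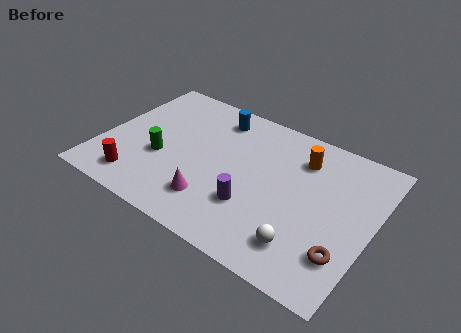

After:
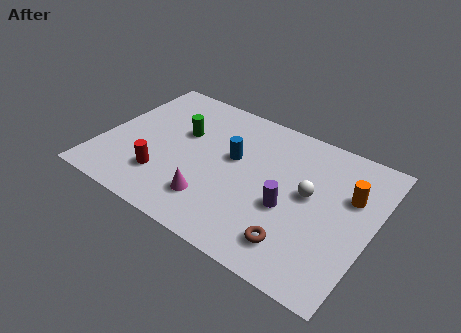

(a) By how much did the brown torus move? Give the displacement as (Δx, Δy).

(-1.9, -0.5)

From the two frames, the brown torus sits at roughly (10.6, 2.0) before and (8.7, 1.5) after.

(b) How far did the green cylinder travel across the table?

1.9

From (2.6, 3.0) to (3.2, 4.8), the green cylinder covered √(0.6² + 1.8²) ≈ 1.9 units.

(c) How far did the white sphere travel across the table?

2.6

From (9.0, 1.6) to (8.8, 4.2), the white sphere covered √(0.2² + 2.6²) ≈ 2.6 units.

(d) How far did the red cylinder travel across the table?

1.2

The red cylinder was near (1.9, 1.3) before and (2.9, 2.0) after, so it travelled √(1.0² + 0.7²) ≈ 1.2 units.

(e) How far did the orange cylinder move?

2.4

The orange cylinder was near (8.2, 5.9) before and (10.4, 5.0) after, so it travelled √(2.2² + 0.9²) ≈ 2.4 units.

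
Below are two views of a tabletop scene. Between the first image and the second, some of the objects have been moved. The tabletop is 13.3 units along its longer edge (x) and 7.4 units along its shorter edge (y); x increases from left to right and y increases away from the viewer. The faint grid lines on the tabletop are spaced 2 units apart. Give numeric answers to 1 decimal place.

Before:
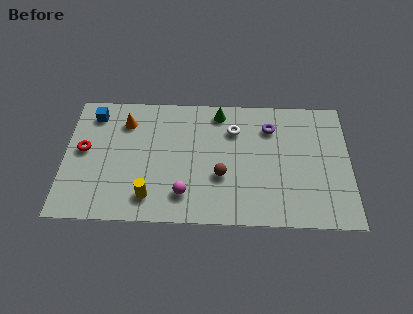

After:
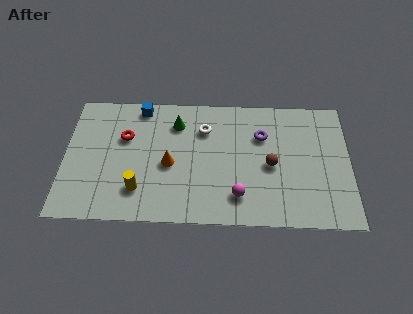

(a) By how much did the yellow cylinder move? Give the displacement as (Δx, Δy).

(-0.5, 0.4)

From the two frames, the yellow cylinder sits at roughly (4.0, 1.4) before and (3.5, 1.8) after.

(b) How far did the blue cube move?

2.3

The blue cube was near (1.3, 6.1) before and (3.5, 6.6) after, so it travelled √(2.2² + 0.5²) ≈ 2.3 units.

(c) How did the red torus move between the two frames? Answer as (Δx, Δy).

(1.9, 0.8)

The red torus started near (0.9, 4.0) and ended near (2.8, 4.8).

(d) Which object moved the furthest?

the orange cone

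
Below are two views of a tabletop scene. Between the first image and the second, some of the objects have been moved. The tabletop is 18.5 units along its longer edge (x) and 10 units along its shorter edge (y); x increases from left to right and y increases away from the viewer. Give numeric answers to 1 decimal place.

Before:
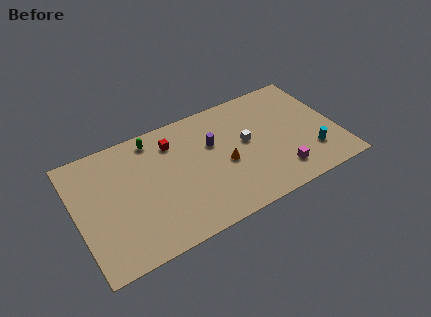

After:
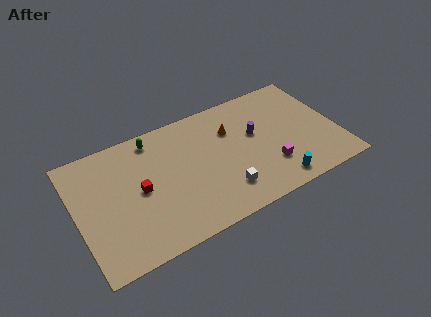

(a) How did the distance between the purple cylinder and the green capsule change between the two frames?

+2.9

The distance was about 4.6 in the first image and 7.5 in the second, so they moved 2.9 units further apart.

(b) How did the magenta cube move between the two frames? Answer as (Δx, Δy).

(-0.6, 0.8)

The magenta cube started near (14.0, 2.0) and ended near (13.4, 2.8).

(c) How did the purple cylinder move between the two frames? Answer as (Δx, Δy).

(3.0, -0.5)

The purple cylinder was at about (9.8, 6.4) and moved to about (12.8, 5.9).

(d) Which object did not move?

the green capsule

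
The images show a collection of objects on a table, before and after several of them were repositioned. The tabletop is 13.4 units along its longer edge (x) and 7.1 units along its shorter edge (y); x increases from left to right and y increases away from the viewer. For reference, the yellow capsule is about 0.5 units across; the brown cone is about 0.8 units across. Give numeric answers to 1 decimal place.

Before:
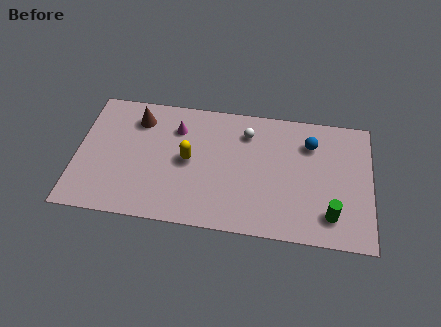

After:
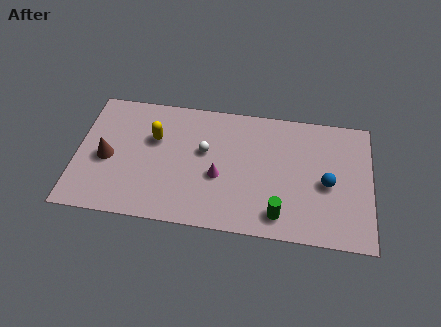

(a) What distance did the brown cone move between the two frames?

2.7

The brown cone was near (2.7, 5.6) before and (1.4, 3.2) after, so it travelled √(1.3² + 2.4²) ≈ 2.7 units.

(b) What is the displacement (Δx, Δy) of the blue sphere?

(0.8, -2.1)

From the two frames, the blue sphere sits at roughly (10.6, 5.3) before and (11.4, 3.2) after.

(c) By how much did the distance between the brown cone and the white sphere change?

-0.5

The distance was about 5.0 in the first image and 4.5 in the second, so they moved 0.5 units closer together.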